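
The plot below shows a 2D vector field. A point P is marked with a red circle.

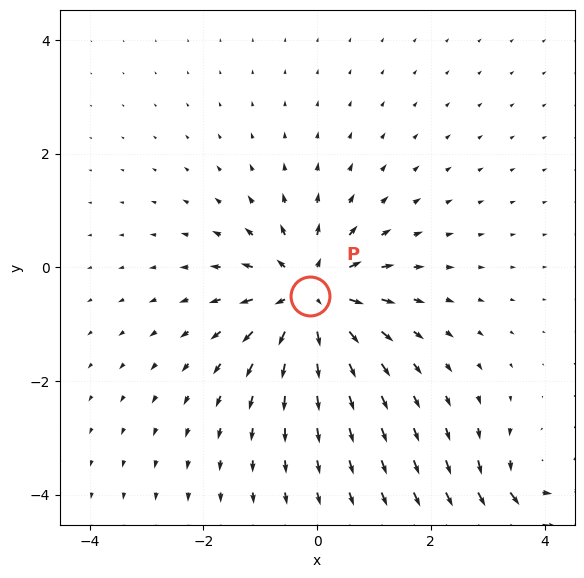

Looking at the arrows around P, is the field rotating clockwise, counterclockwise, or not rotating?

Near P at (-0.1, -0.5) the arrows show no circulation. The curl there is ≈0.

not rotating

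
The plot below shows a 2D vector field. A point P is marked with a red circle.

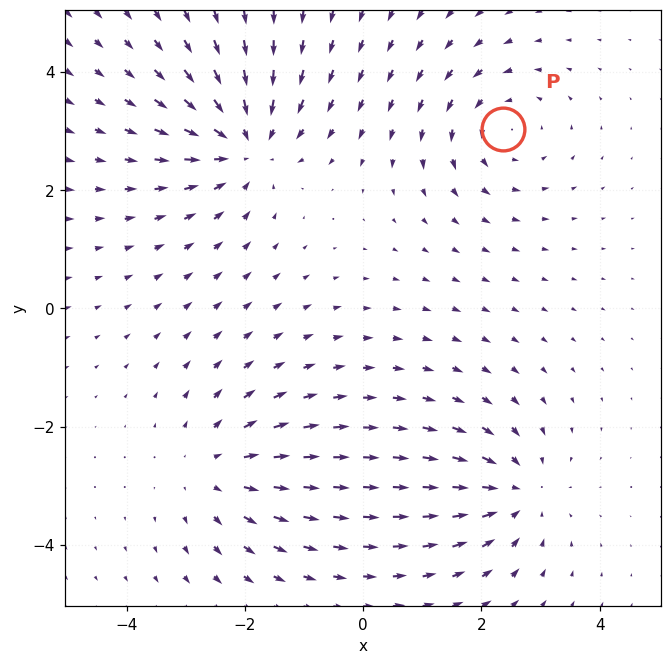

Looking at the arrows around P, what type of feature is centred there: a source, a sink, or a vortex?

At P (2.4, 3.0) the arrows circulate counterclockwise. Divergence ≈0, curl about +3 — near-zero divergence with nonzero curl is a vortex.

vortex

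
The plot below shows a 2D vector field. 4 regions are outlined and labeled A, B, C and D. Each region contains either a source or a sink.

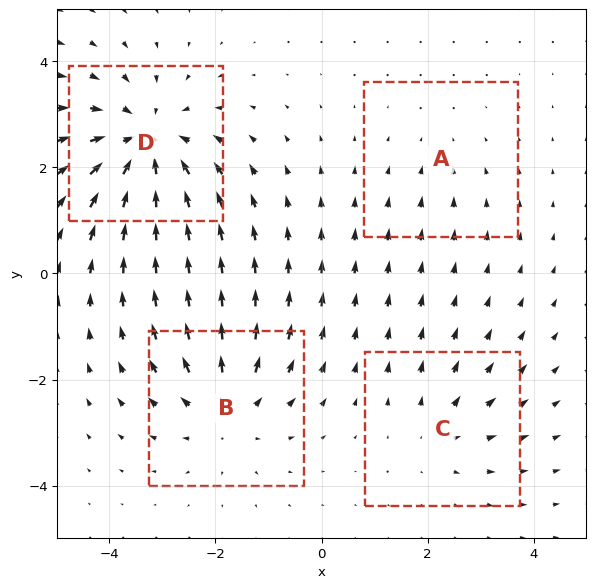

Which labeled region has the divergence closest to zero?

A

Divergence at each region's feature centre — A: about -2, B: about +5, C: about +3, D: about -6. Region A is closest to zero.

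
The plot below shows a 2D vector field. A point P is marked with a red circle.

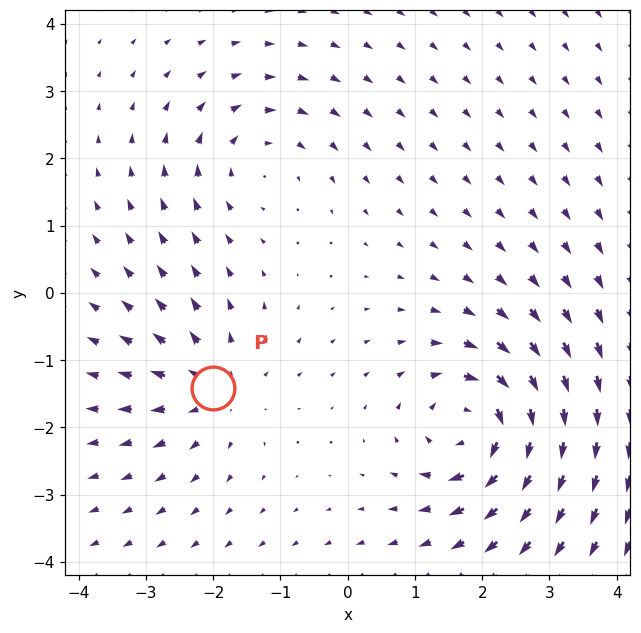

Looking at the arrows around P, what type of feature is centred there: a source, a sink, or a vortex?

source

At P (-2.0, -1.4) the arrows spread outward. Divergence about +4, curl ≈0 — positive divergence with near-zero curl is a source.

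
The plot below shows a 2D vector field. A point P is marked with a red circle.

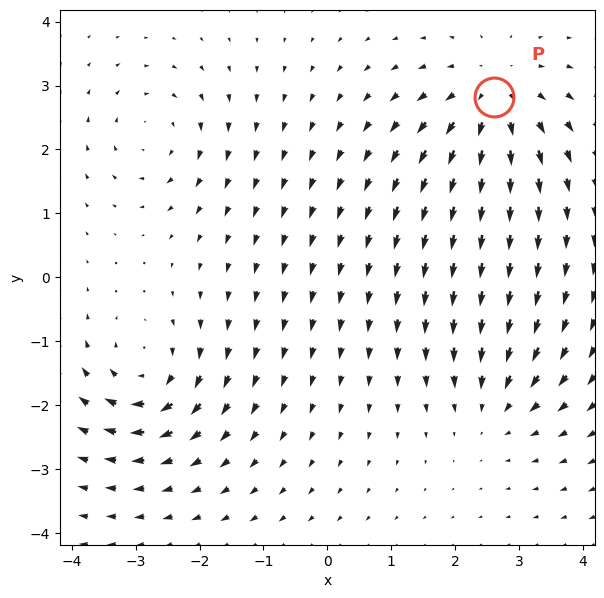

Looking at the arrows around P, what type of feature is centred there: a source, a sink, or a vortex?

source

At P (2.6, 2.8) the arrows spread outward. Divergence about +4, curl ≈0 — positive divergence with near-zero curl is a source.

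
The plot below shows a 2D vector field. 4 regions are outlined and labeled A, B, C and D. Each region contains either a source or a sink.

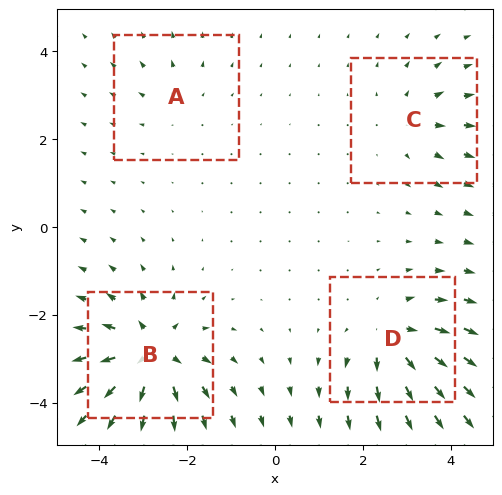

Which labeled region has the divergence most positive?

B

Divergence at each region's feature centre — A: about +2, B: about +8, C: about +4, D: about +6. Region B is most positive.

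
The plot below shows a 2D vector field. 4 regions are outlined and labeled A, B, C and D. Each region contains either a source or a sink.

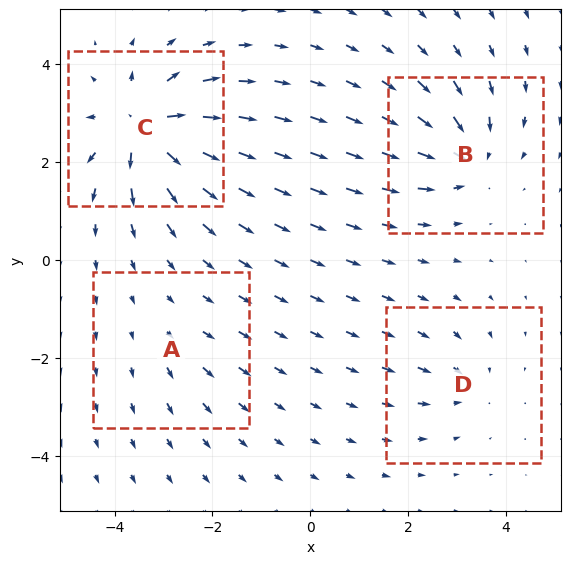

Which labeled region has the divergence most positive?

C

Divergence at each region's feature centre — A: about +2, B: about -6, C: about +9, D: about -4. Region C is most positive.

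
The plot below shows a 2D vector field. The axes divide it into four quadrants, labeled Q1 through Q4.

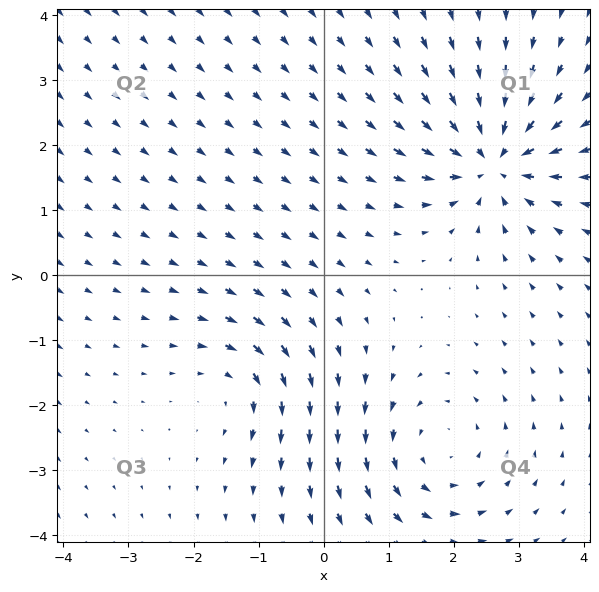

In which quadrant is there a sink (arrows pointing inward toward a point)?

Q1

The sink sits at approximately (2.6, 1.8), which lies in quadrant Q1. The divergence there is about -7, negative as expected for a sink.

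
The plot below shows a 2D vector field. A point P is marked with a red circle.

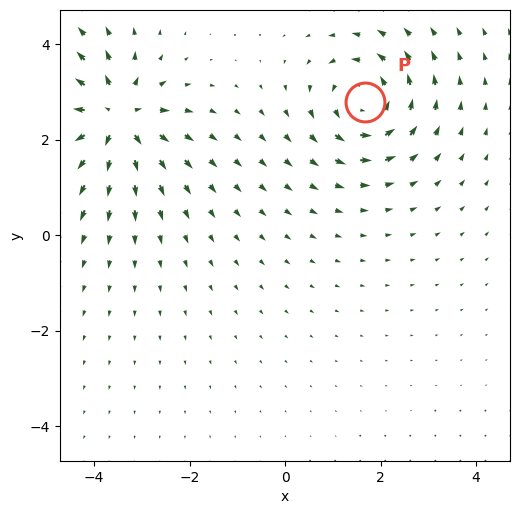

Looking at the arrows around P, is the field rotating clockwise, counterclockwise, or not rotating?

counterclockwise

Near P at (1.7, 2.8) the arrows circulate counterclockwise. The curl (z-component) there is about +5; positive curl means counterclockwise rotation.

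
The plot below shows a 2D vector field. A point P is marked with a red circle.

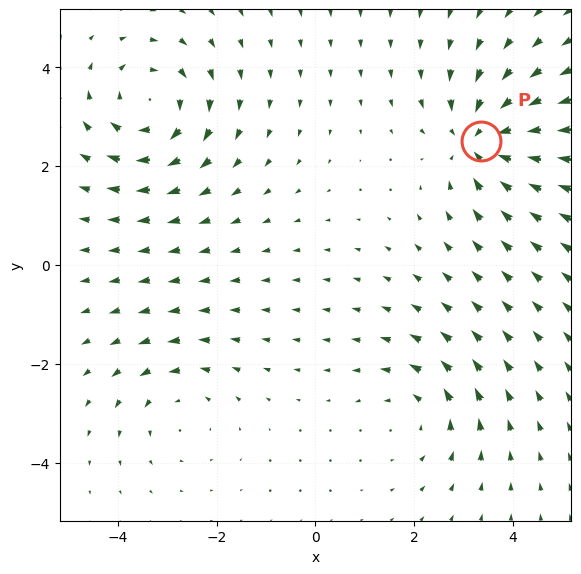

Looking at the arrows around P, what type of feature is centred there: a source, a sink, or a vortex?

At P (3.4, 2.5) the arrows converge inward. Divergence about -5, curl ≈0 — negative divergence with near-zero curl is a sink.

sink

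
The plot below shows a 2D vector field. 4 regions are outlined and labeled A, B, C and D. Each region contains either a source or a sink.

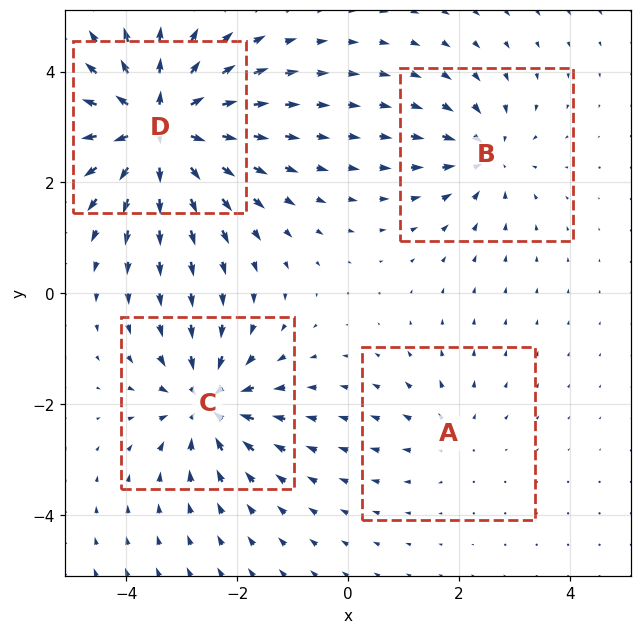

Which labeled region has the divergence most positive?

D

Divergence at each region's feature centre — A: about +2, B: about -4, C: about -6, D: about +9. Region D is most positive.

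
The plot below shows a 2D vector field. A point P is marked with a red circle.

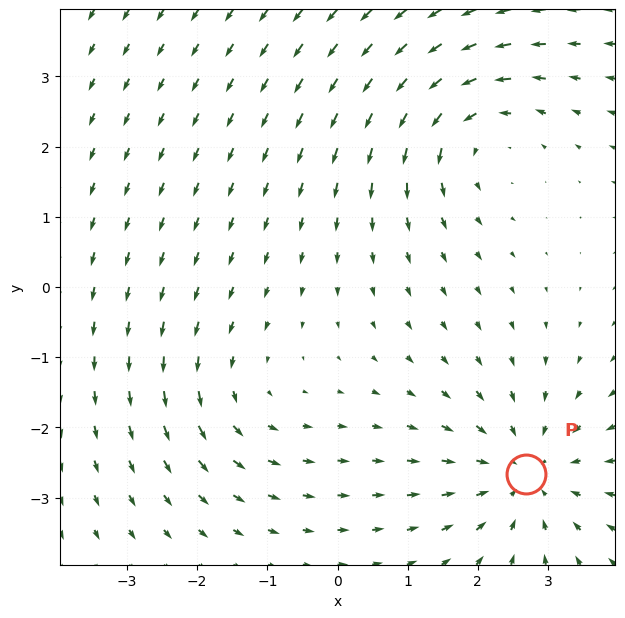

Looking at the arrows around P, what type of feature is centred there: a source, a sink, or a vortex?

sink

At P (2.7, -2.7) the arrows converge inward. Divergence about -4, curl ≈0 — negative divergence with near-zero curl is a sink.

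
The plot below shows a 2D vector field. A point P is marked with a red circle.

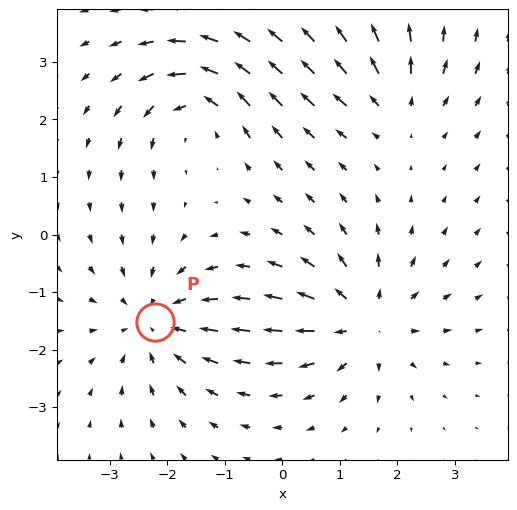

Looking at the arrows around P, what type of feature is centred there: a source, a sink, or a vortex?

sink

At P (-2.2, -1.5) the arrows converge inward. Divergence about -4, curl ≈0 — negative divergence with near-zero curl is a sink.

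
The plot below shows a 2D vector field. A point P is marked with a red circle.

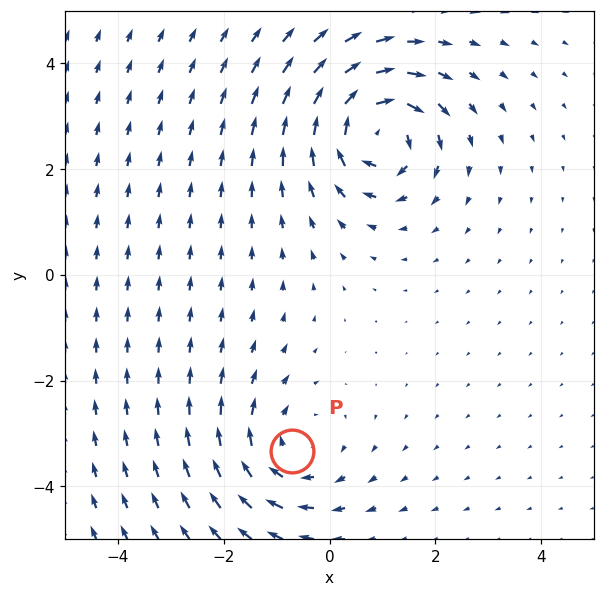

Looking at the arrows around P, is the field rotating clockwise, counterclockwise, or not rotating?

Near P at (-0.7, -3.3) the arrows circulate clockwise. The curl (z-component) there is about -3; negative curl means clockwise rotation.

clockwise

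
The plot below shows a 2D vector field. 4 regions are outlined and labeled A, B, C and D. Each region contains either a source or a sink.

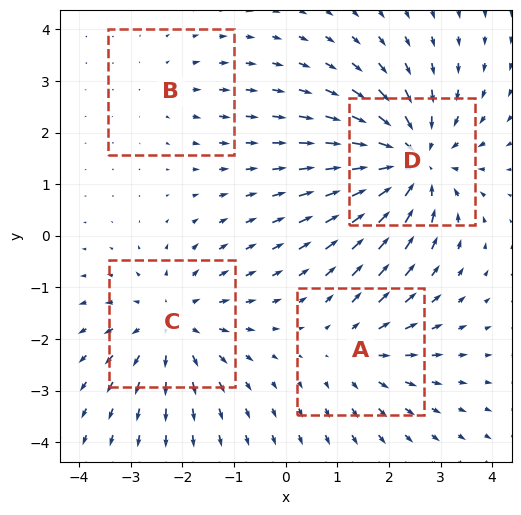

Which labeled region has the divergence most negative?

Divergence at each region's feature centre — A: about +3, B: about +2, C: about +4, D: about -6. Region D is most negative.

D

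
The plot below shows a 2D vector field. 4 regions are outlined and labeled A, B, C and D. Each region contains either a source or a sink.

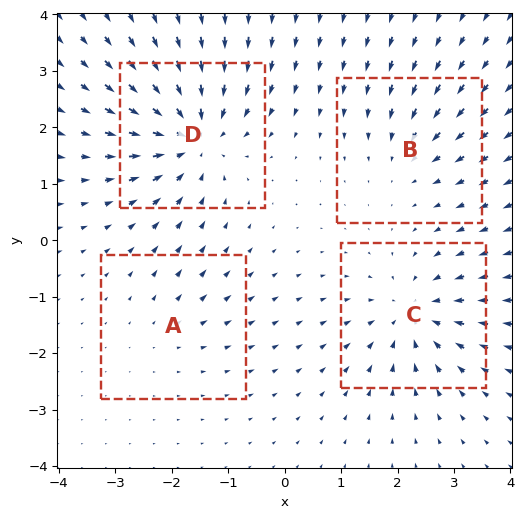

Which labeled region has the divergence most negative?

D

Divergence at each region's feature centre — A: about +2, B: about -3, C: about -6, D: about -7. Region D is most negative.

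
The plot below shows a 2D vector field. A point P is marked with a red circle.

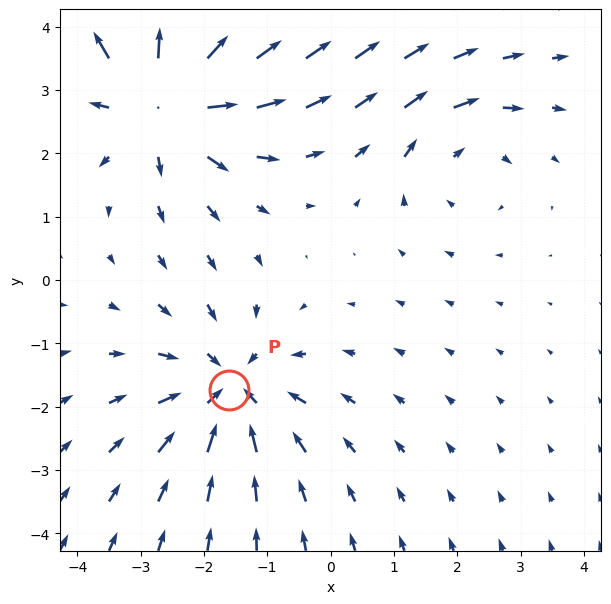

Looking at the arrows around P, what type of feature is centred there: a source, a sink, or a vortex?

sink

At P (-1.6, -1.7) the arrows converge inward. Divergence about -4, curl ≈0 — negative divergence with near-zero curl is a sink.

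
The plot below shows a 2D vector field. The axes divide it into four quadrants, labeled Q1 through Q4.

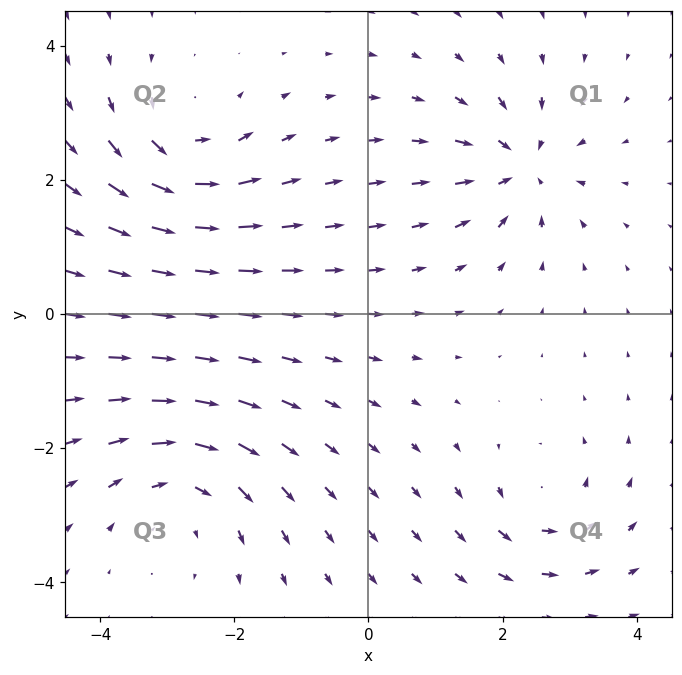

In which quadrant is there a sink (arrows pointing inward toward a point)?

The sink sits at approximately (2.3, 2.2), which lies in quadrant Q1. The divergence there is about -5, negative as expected for a sink.

Q1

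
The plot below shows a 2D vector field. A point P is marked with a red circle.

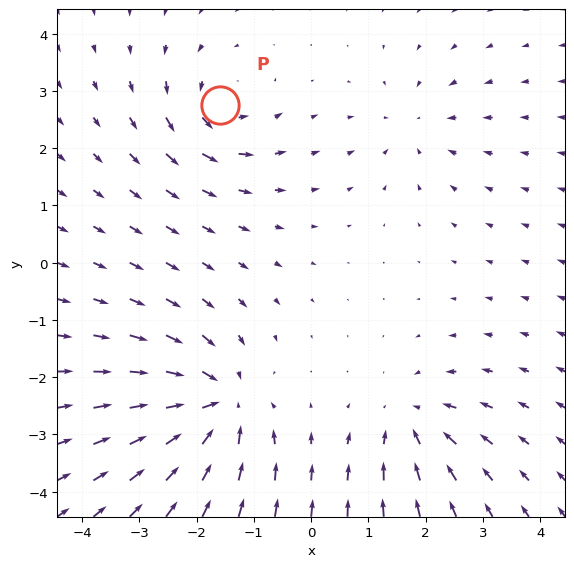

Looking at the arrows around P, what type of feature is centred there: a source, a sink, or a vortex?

At P (-1.6, 2.8) the arrows circulate counterclockwise. Divergence ≈0, curl about +4 — near-zero divergence with nonzero curl is a vortex.

vortex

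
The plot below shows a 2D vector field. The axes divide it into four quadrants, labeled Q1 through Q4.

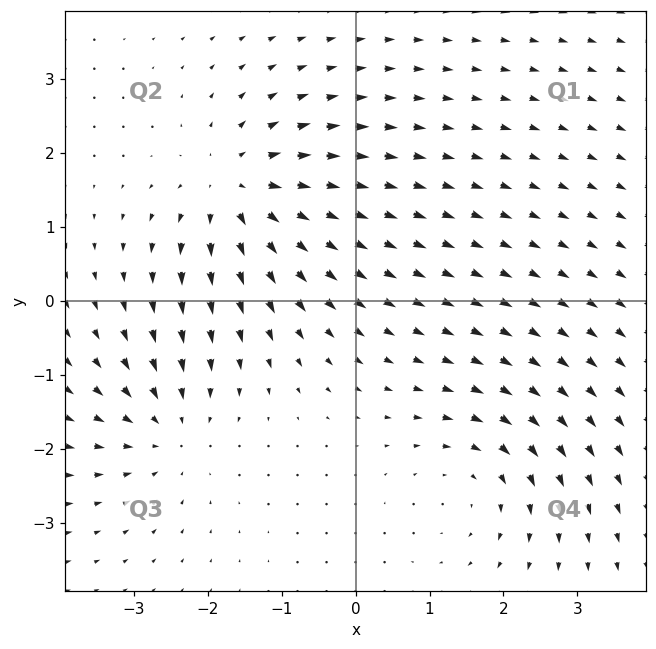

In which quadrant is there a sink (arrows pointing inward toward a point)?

The sink sits at approximately (-2.5, -1.8), which lies in quadrant Q3. The divergence there is about -3, negative as expected for a sink.

Q3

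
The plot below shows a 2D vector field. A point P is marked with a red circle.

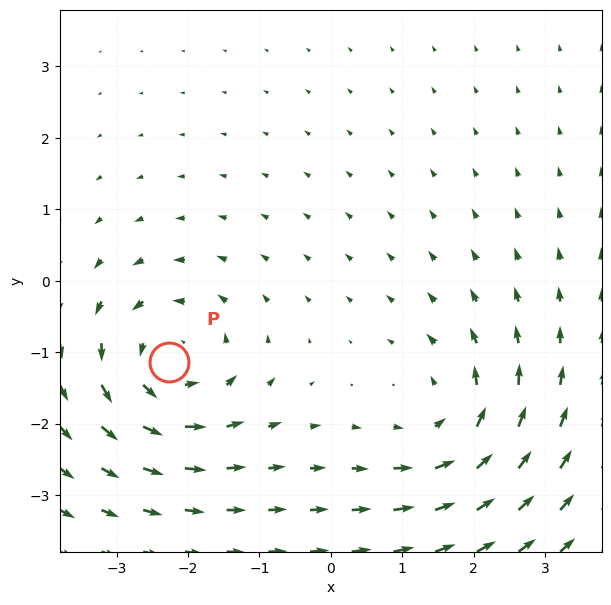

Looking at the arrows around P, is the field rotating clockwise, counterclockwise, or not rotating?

counterclockwise

Near P at (-2.3, -1.1) the arrows circulate counterclockwise. The curl (z-component) there is about +5; positive curl means counterclockwise rotation.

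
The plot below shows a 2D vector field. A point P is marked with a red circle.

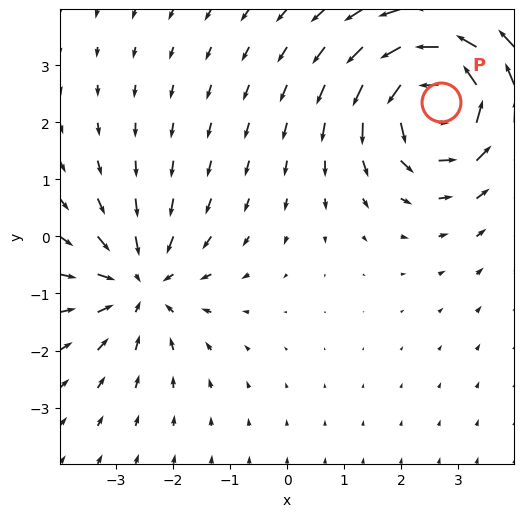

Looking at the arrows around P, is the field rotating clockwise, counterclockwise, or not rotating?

counterclockwise

Near P at (2.7, 2.3) the arrows circulate counterclockwise. The curl (z-component) there is about +5; positive curl means counterclockwise rotation.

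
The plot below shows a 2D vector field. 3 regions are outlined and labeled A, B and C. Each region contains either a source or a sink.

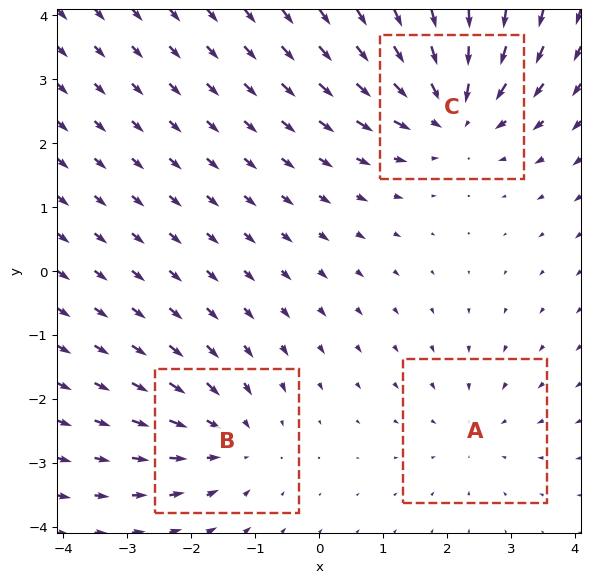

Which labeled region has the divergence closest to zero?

A

Divergence at each region's feature centre — A: about -2, B: about -3, C: about -4. Region A is closest to zero.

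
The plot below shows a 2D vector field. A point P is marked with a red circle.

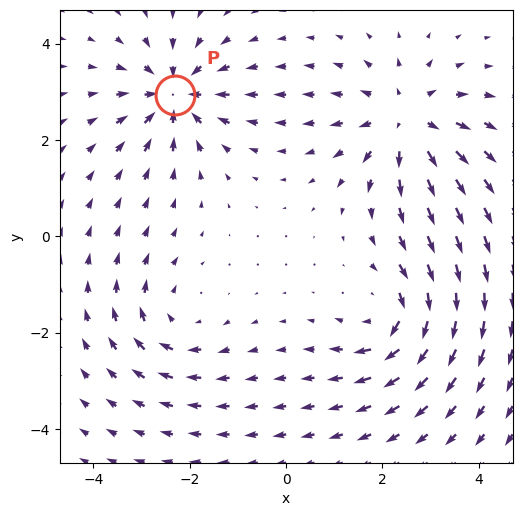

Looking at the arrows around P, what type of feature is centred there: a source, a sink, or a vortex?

At P (-2.3, 2.9) the arrows converge inward. Divergence about -5, curl ≈0 — negative divergence with near-zero curl is a sink.

sink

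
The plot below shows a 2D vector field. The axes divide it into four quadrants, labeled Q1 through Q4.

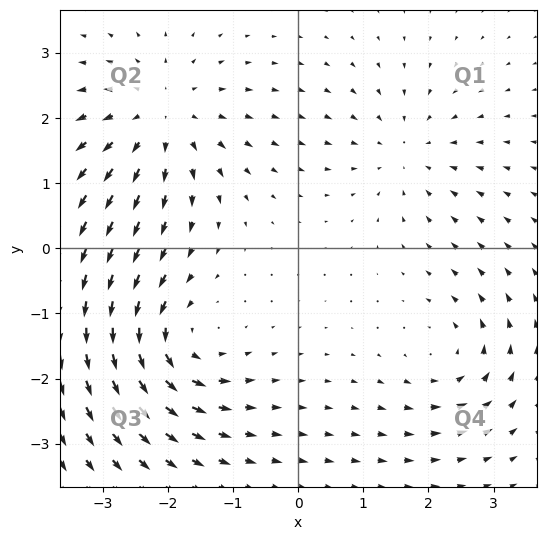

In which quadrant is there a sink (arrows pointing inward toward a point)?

Q1

The sink sits at approximately (1.7, 1.5), which lies in quadrant Q1. The divergence there is about -3, negative as expected for a sink.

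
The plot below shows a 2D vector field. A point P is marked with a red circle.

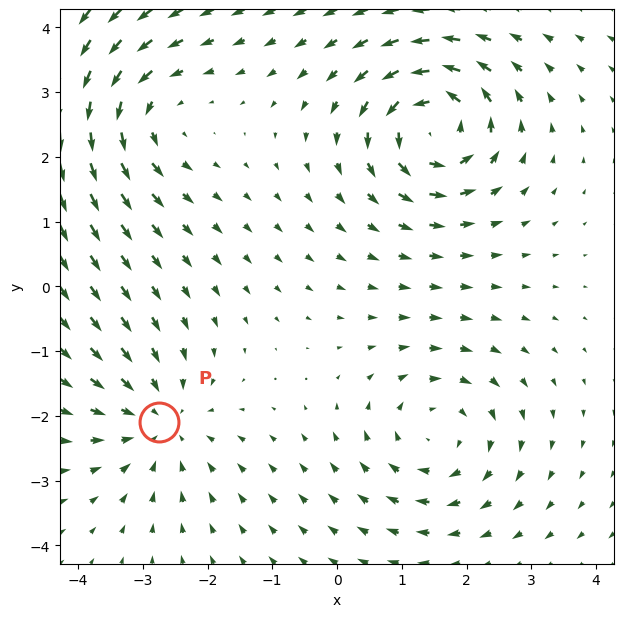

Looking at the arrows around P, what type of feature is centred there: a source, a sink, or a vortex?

At P (-2.7, -2.1) the arrows converge inward. Divergence about -3, curl ≈0 — negative divergence with near-zero curl is a sink.

sink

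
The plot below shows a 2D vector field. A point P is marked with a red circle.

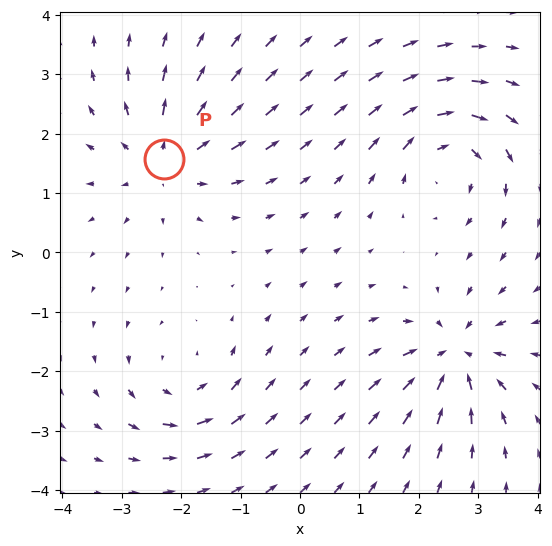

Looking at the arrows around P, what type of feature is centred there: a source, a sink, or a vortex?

At P (-2.3, 1.6) the arrows spread outward. Divergence about +5, curl ≈0 — positive divergence with near-zero curl is a source.

source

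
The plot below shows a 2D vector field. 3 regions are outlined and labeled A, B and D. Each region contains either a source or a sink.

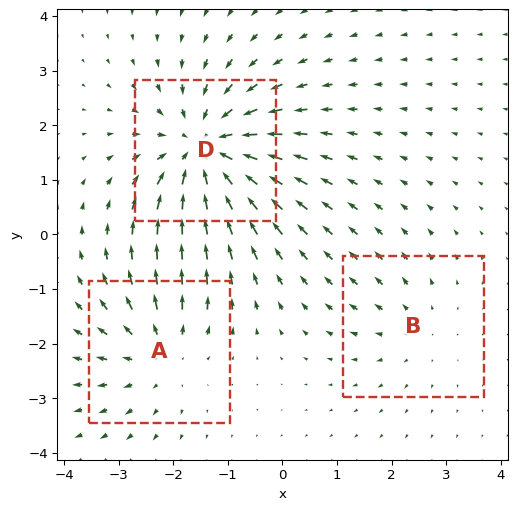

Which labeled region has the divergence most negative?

D

Divergence at each region's feature centre — A: about +3, B: about +2, D: about -5. Region D is most negative.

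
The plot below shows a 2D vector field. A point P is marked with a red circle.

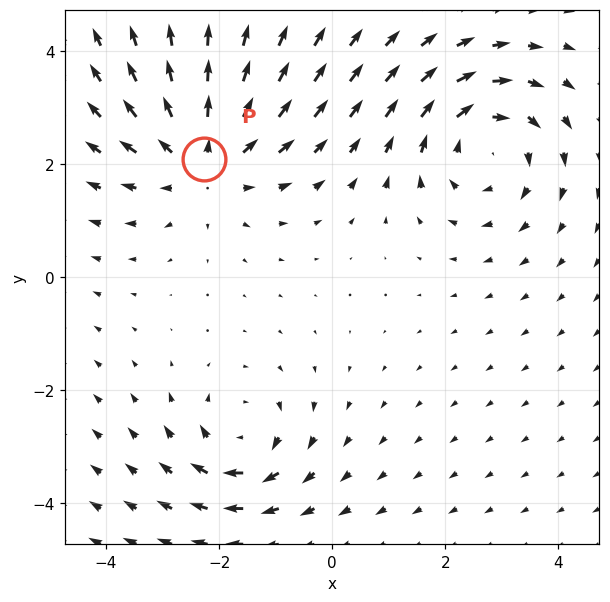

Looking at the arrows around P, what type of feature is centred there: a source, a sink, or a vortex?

At P (-2.3, 2.1) the arrows spread outward. Divergence about +4, curl ≈0 — positive divergence with near-zero curl is a source.

source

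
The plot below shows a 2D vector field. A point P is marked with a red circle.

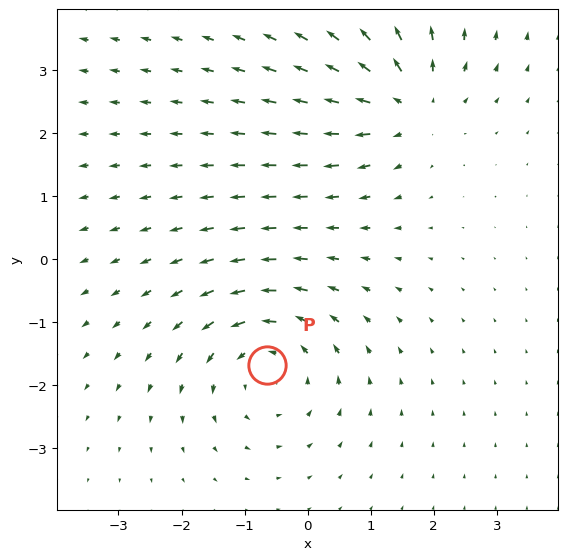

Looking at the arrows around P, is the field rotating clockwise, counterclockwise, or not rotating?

counterclockwise

Near P at (-0.6, -1.7) the arrows circulate counterclockwise. The curl (z-component) there is about +4; positive curl means counterclockwise rotation.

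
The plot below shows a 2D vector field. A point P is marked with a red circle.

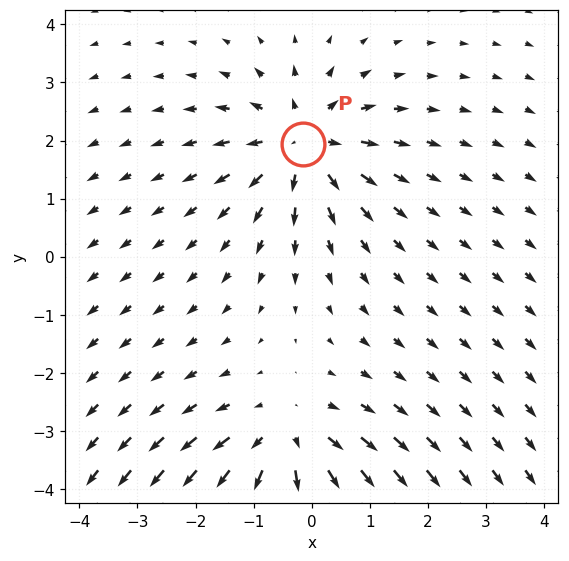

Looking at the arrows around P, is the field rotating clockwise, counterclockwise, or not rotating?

Near P at (-0.2, 1.9) the arrows show no circulation. The curl there is ≈0.

not rotating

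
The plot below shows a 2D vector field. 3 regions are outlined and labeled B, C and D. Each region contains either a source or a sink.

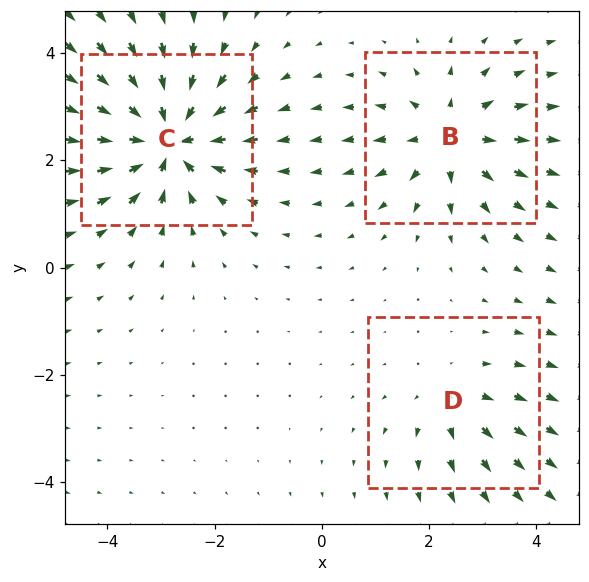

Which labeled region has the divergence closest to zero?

Divergence at each region's feature centre — B: about +4, C: about -5, D: about +2. Region D is closest to zero.

D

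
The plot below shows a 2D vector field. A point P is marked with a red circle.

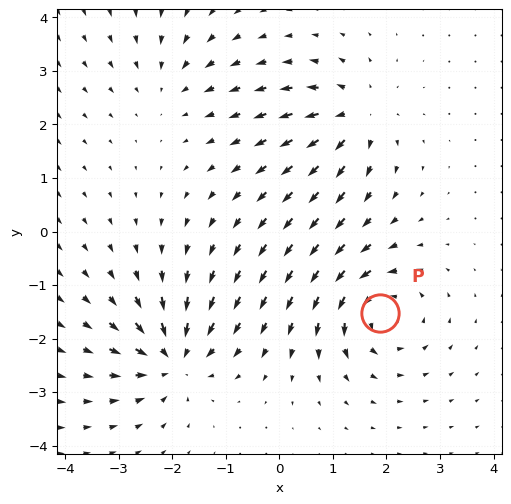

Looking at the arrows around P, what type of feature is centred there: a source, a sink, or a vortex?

vortex

At P (1.9, -1.5) the arrows circulate counterclockwise. Divergence ≈0, curl about +7 — near-zero divergence with nonzero curl is a vortex.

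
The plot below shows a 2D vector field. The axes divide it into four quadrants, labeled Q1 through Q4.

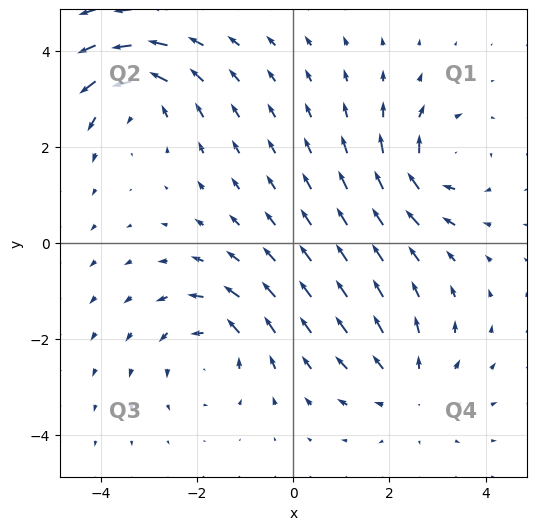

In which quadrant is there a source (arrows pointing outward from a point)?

The source sits at approximately (2.4, -3.0), which lies in quadrant Q4. The divergence there is about +3, positive as expected for a source.

Q4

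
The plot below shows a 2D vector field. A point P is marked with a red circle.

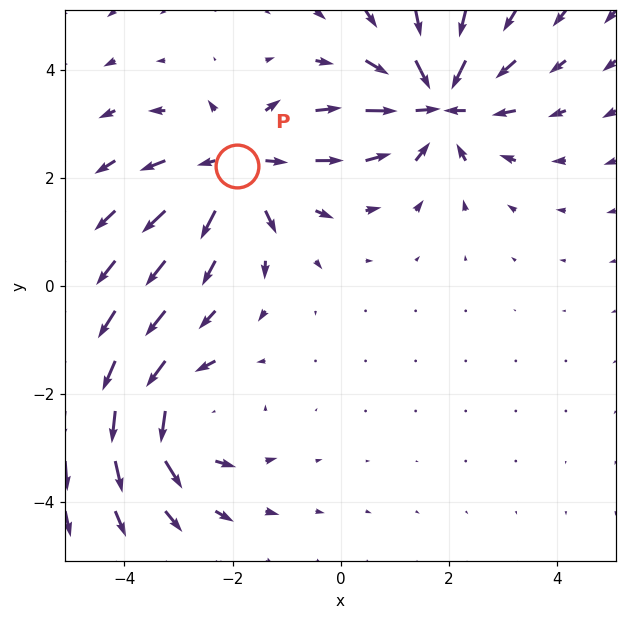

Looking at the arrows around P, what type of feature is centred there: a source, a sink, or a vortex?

source

At P (-1.9, 2.2) the arrows spread outward. Divergence about +5, curl ≈0 — positive divergence with near-zero curl is a source.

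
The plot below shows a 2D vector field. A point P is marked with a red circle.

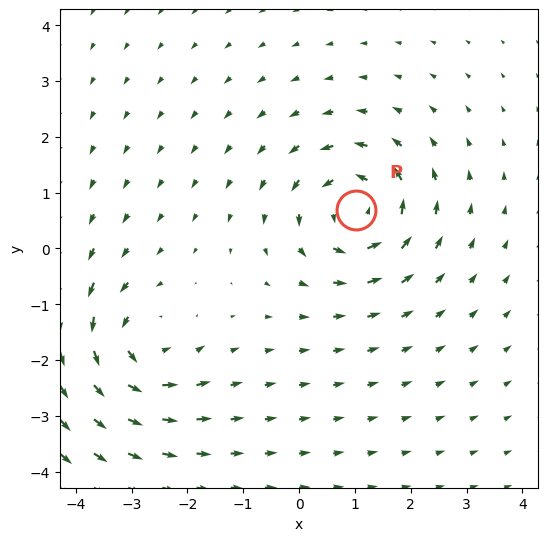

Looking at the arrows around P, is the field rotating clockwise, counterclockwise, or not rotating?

counterclockwise

Near P at (1.0, 0.7) the arrows circulate counterclockwise. The curl (z-component) there is about +5; positive curl means counterclockwise rotation.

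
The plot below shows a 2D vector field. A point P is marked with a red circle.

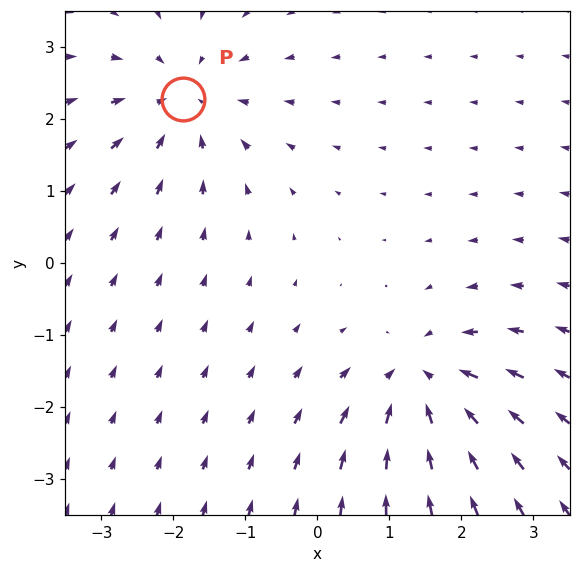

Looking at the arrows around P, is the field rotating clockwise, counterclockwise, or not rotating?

Near P at (-1.9, 2.3) the arrows show no circulation. The curl there is ≈0.

not rotating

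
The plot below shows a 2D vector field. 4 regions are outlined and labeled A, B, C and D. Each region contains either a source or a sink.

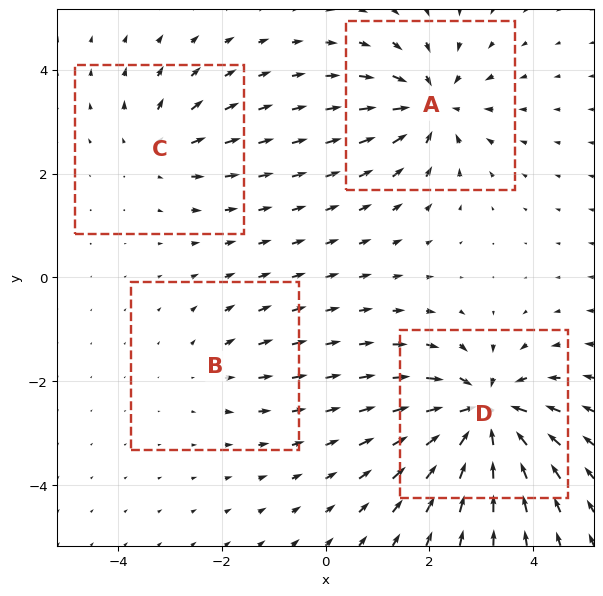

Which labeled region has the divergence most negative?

Divergence at each region's feature centre — A: about -5, B: about +2, C: about +3, D: about -7. Region D is most negative.

D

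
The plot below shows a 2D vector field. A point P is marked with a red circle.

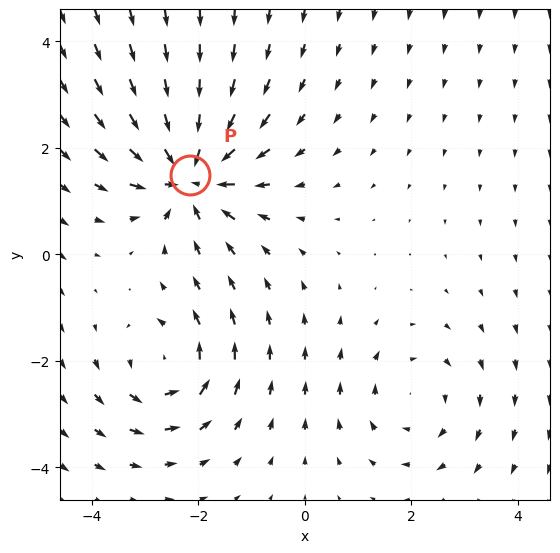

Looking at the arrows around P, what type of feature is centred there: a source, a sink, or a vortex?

sink

At P (-2.2, 1.5) the arrows converge inward. Divergence about -6, curl ≈0 — negative divergence with near-zero curl is a sink.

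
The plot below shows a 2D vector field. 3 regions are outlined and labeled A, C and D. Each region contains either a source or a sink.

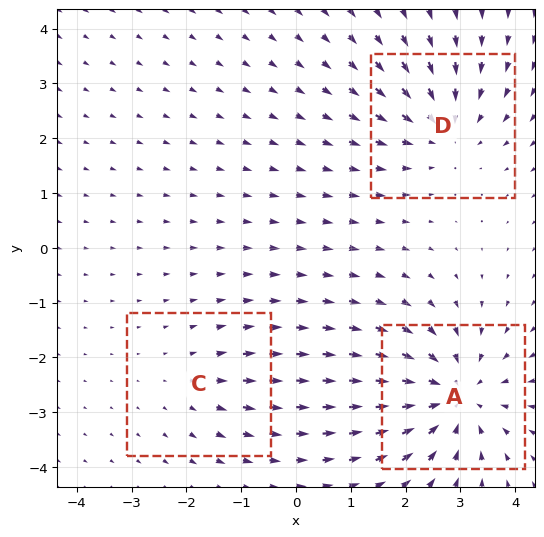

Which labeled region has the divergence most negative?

A

Divergence at each region's feature centre — A: about -4, C: about +2, D: about -3. Region A is most negative.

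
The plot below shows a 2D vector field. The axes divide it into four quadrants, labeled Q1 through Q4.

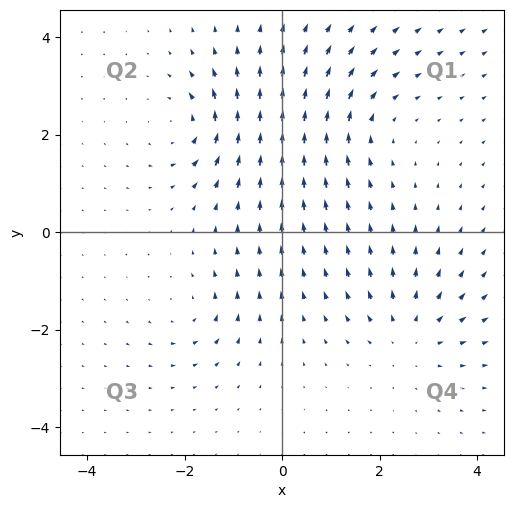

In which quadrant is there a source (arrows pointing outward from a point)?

Q4

The source sits at approximately (2.6, -2.1), which lies in quadrant Q4. The divergence there is about +4, positive as expected for a source.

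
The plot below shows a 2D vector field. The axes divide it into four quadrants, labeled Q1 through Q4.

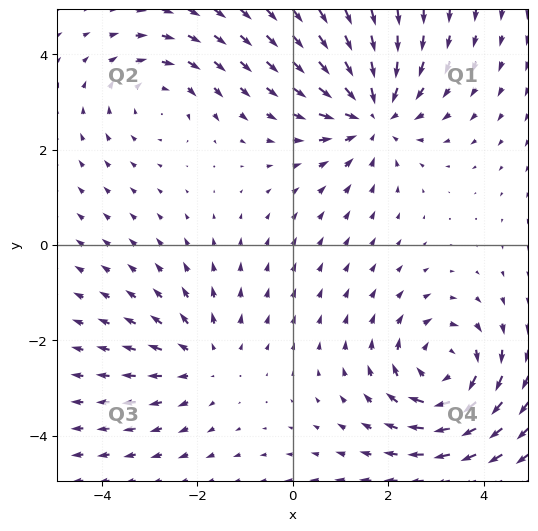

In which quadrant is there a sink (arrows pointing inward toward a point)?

The sink sits at approximately (1.7, 2.8), which lies in quadrant Q1. The divergence there is about -4, negative as expected for a sink.

Q1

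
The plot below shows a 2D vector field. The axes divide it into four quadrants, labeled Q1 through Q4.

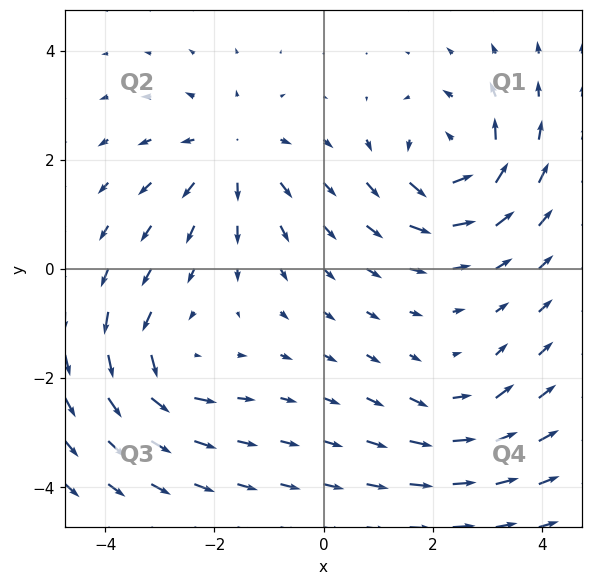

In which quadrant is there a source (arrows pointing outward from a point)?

Q2

The source sits at approximately (-1.6, 2.1), which lies in quadrant Q2. The divergence there is about +4, positive as expected for a source.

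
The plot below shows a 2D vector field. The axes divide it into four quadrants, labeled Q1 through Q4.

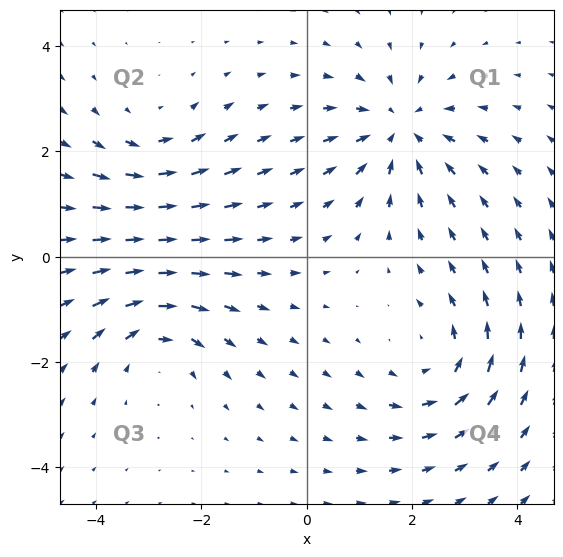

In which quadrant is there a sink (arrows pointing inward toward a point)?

The sink sits at approximately (1.8, 2.4), which lies in quadrant Q1. The divergence there is about -4, negative as expected for a sink.

Q1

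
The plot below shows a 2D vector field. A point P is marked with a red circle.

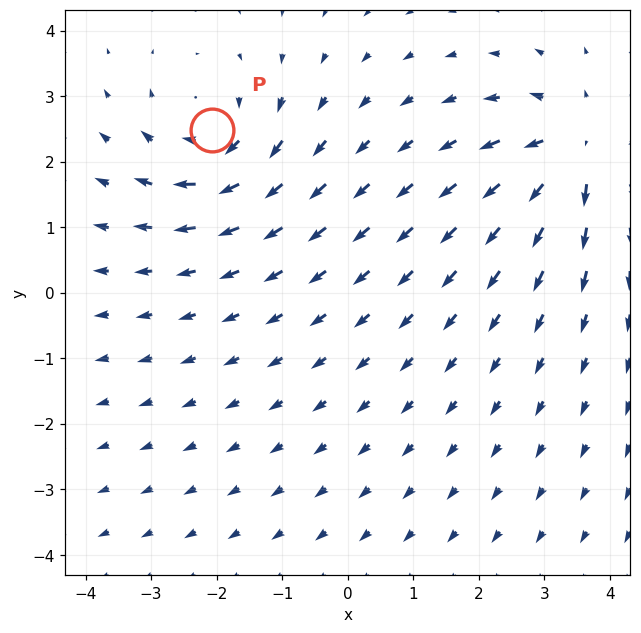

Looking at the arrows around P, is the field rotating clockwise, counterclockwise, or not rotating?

clockwise

Near P at (-2.1, 2.5) the arrows circulate clockwise. The curl (z-component) there is about -3; negative curl means clockwise rotation.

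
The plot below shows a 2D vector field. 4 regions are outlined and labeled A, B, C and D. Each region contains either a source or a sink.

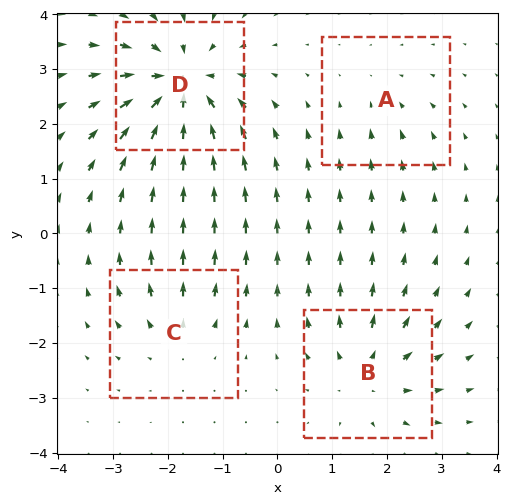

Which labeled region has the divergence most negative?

Divergence at each region's feature centre — A: about -2, B: about +5, C: about +3, D: about -8. Region D is most negative.

D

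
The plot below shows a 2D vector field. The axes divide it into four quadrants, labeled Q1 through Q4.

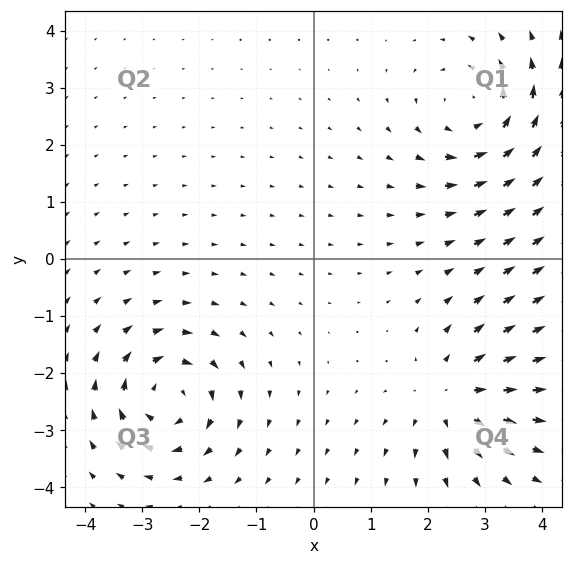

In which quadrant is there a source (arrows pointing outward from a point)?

The source sits at approximately (2.4, -2.4), which lies in quadrant Q4. The divergence there is about +5, positive as expected for a source.

Q4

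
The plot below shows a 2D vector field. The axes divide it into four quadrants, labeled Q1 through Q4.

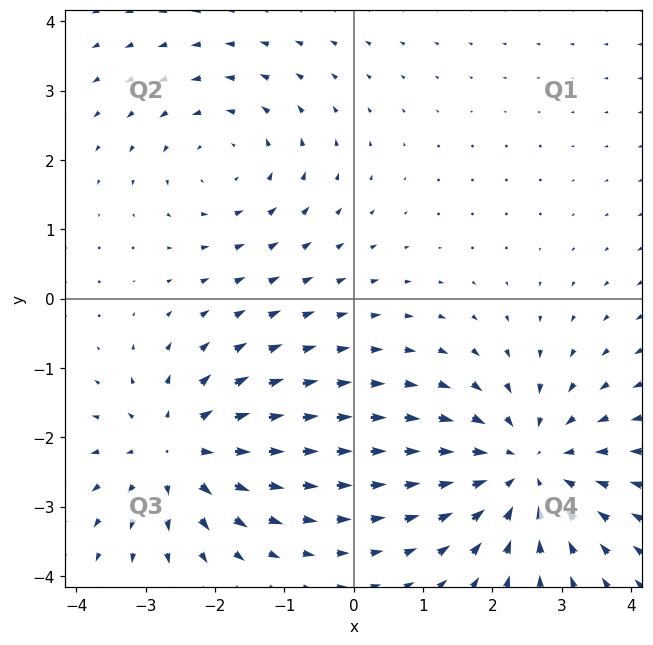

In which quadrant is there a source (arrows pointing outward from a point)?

The source sits at approximately (-2.5, -2.2), which lies in quadrant Q3. The divergence there is about +4, positive as expected for a source.

Q3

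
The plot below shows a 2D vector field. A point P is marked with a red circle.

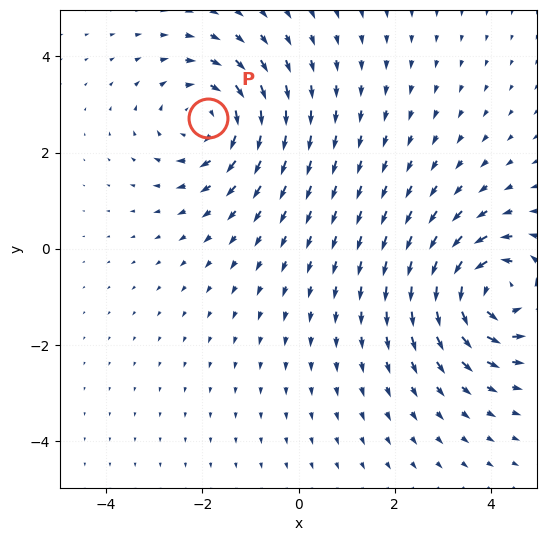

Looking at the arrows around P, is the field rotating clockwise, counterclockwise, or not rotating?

clockwise

Near P at (-1.9, 2.7) the arrows circulate clockwise. The curl (z-component) there is about -3; negative curl means clockwise rotation.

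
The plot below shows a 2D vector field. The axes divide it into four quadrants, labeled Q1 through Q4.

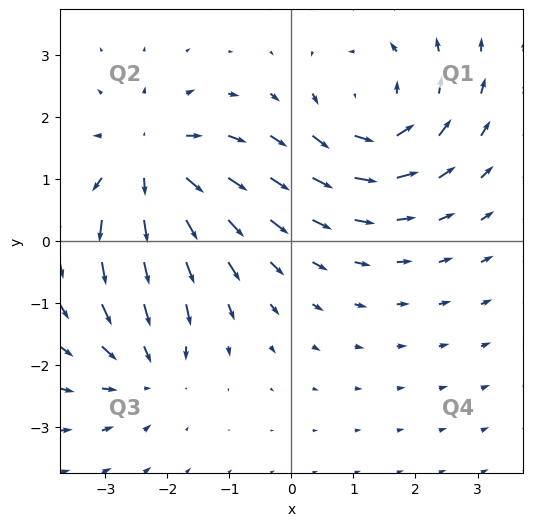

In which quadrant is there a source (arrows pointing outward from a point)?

The source sits at approximately (-2.2, 1.2), which lies in quadrant Q2. The divergence there is about +4, positive as expected for a source.

Q2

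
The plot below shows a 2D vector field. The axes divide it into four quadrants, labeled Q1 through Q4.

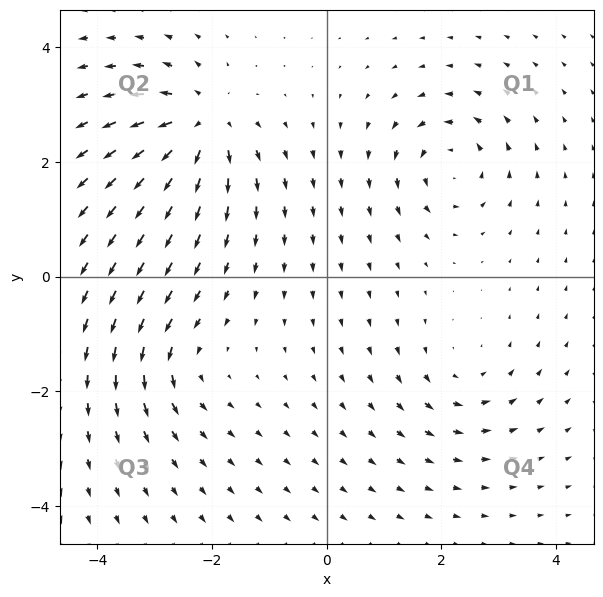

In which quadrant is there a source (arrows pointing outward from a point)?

The source sits at approximately (-2.2, 2.7), which lies in quadrant Q2. The divergence there is about +6, positive as expected for a source.

Q2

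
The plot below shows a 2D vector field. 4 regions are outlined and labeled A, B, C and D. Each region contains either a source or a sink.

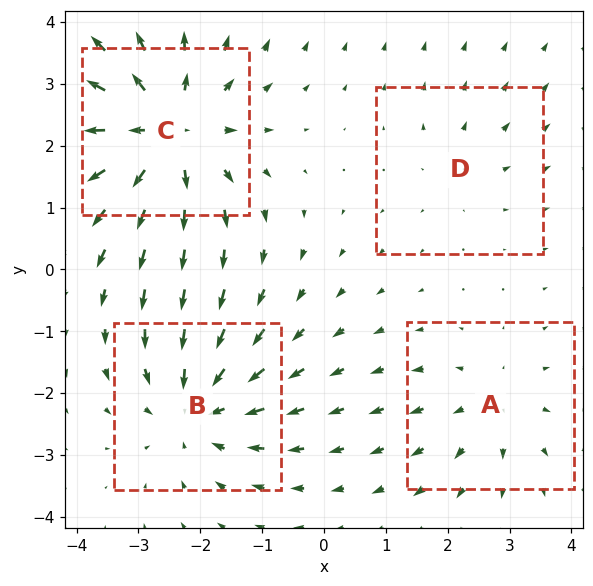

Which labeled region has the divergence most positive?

Divergence at each region's feature centre — A: about +3, B: about -5, C: about +6, D: about +2. Region C is most positive.

C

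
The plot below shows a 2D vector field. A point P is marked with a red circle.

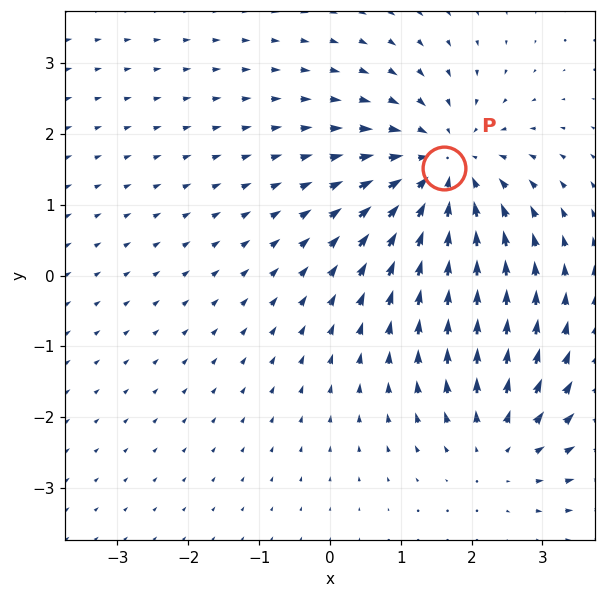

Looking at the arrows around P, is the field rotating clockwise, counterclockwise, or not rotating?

not rotating

Near P at (1.6, 1.5) the arrows show no circulation. The curl there is ≈0.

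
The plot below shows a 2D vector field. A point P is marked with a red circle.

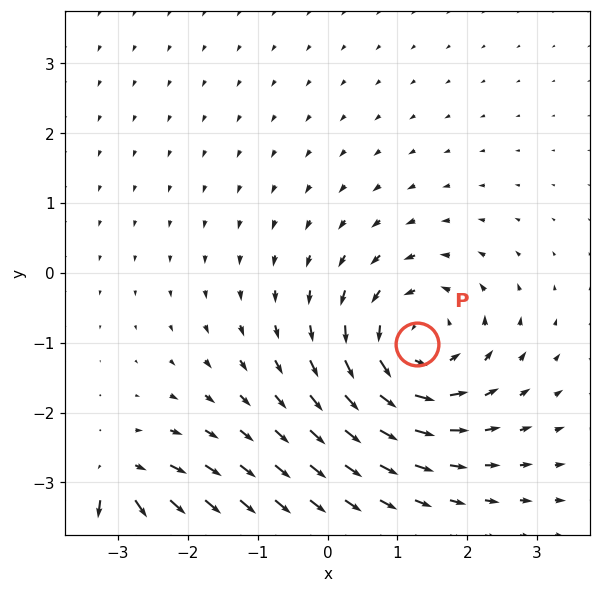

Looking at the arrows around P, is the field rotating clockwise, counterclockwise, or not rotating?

counterclockwise

Near P at (1.3, -1.0) the arrows circulate counterclockwise. The curl (z-component) there is about +4; positive curl means counterclockwise rotation.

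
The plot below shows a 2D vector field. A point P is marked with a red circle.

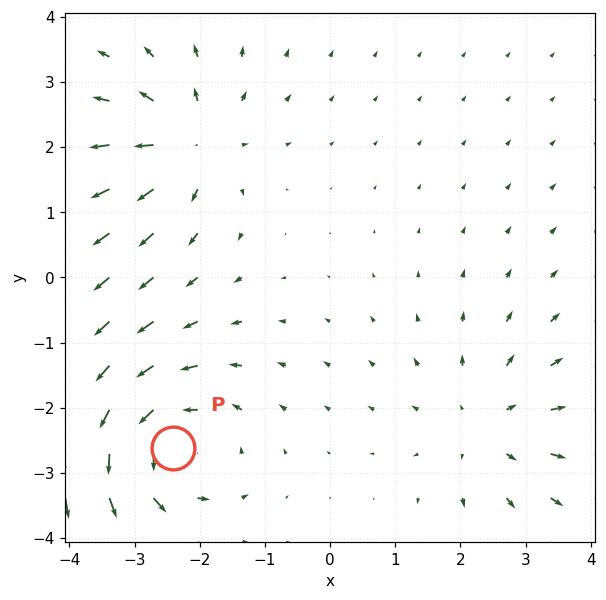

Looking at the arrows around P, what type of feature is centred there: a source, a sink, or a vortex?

vortex

At P (-2.4, -2.6) the arrows circulate counterclockwise. Divergence ≈0, curl about +4 — near-zero divergence with nonzero curl is a vortex.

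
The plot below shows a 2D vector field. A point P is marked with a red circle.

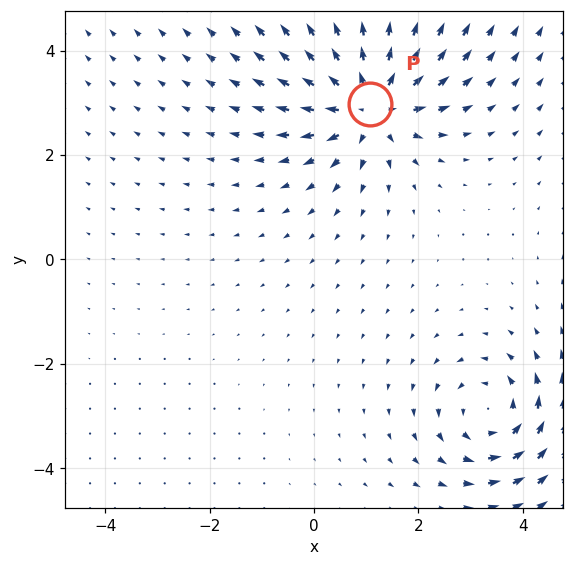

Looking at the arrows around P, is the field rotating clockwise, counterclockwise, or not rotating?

not rotating

Near P at (1.1, 3.0) the arrows show no circulation. The curl there is ≈0.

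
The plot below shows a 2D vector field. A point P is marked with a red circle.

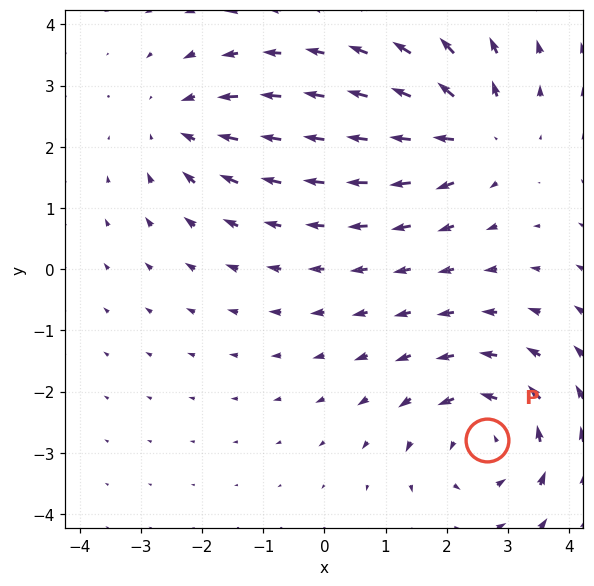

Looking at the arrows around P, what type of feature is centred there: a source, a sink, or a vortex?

vortex

At P (2.7, -2.8) the arrows circulate counterclockwise. Divergence ≈0, curl about +3 — near-zero divergence with nonzero curl is a vortex.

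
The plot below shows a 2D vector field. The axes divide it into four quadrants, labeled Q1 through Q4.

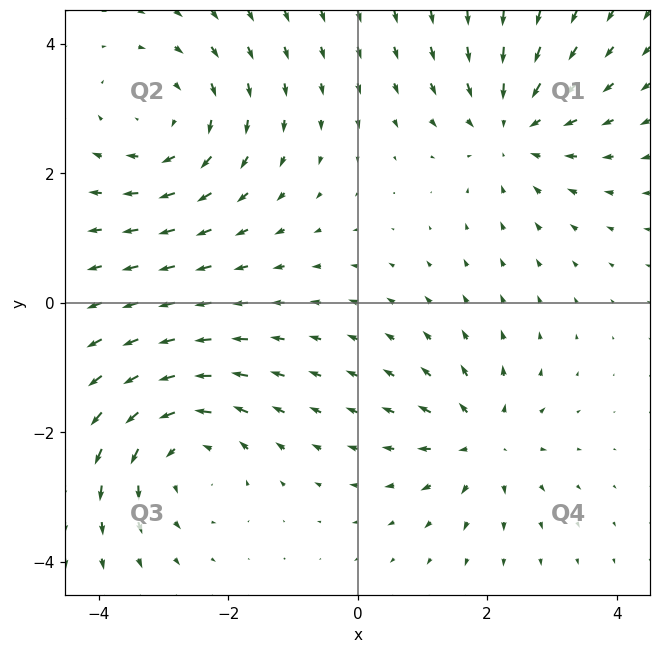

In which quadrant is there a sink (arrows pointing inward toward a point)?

Q1

The sink sits at approximately (2.4, 2.7), which lies in quadrant Q1. The divergence there is about -4, negative as expected for a sink.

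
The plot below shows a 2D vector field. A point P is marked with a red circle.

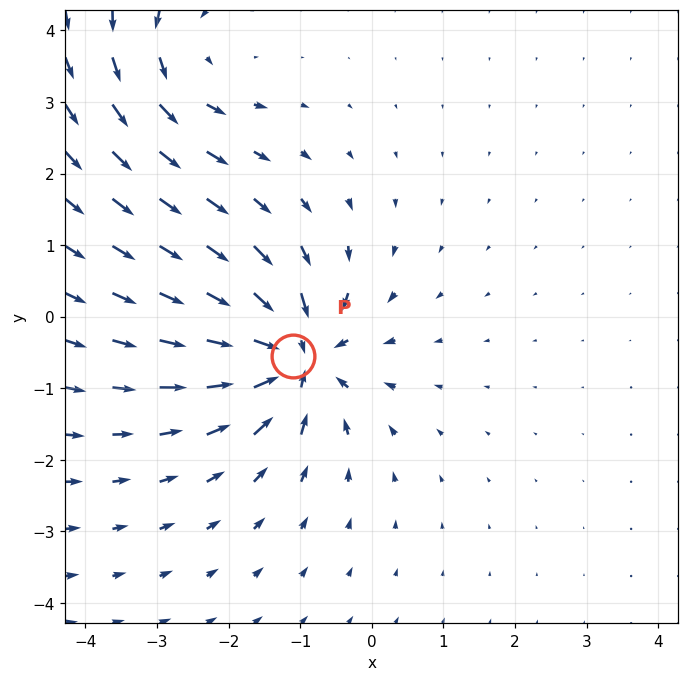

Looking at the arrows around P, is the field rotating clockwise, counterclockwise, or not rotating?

not rotating

Near P at (-1.1, -0.6) the arrows show no circulation. The curl there is ≈0.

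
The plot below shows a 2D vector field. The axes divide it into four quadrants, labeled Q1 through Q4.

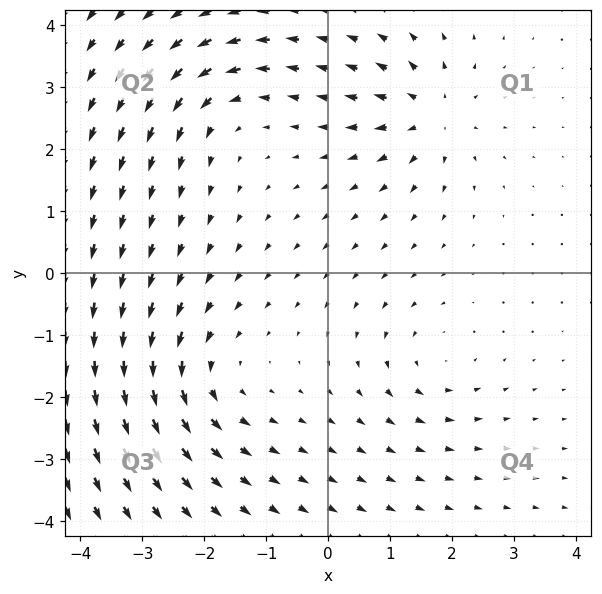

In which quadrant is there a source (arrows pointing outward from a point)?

Q1

The source sits at approximately (1.7, 2.6), which lies in quadrant Q1. The divergence there is about +4, positive as expected for a source.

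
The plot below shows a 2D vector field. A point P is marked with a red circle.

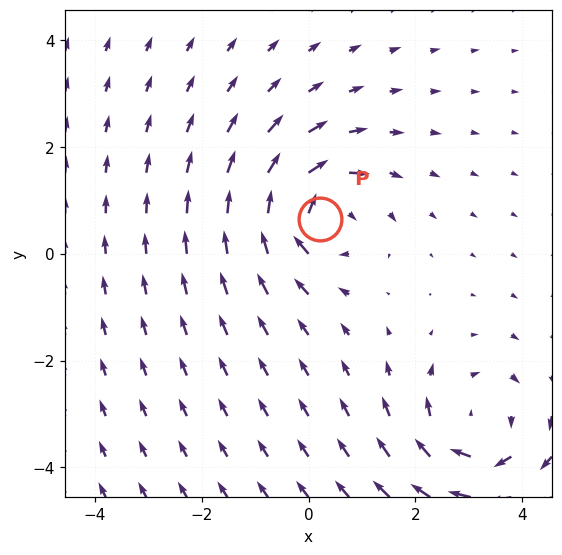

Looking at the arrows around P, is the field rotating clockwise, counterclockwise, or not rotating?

Near P at (0.2, 0.7) the arrows circulate clockwise. The curl (z-component) there is about -3; negative curl means clockwise rotation.

clockwise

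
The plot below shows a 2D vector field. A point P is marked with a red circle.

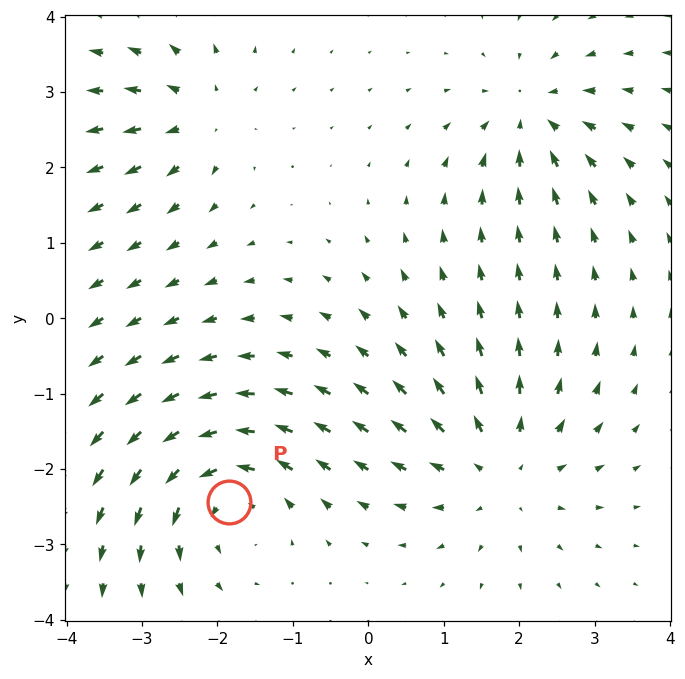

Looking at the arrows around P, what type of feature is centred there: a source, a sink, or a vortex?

At P (-1.8, -2.4) the arrows circulate counterclockwise. Divergence ≈0, curl about +4 — near-zero divergence with nonzero curl is a vortex.

vortex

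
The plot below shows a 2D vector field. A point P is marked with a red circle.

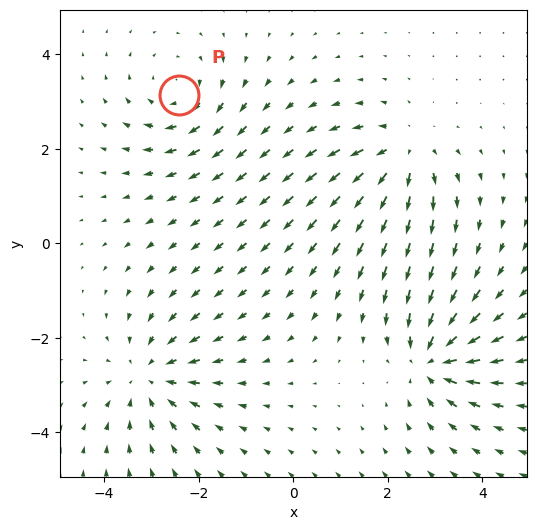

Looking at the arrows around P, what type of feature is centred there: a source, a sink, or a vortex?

At P (-2.4, 3.1) the arrows circulate clockwise. Divergence ≈0, curl about -4 — near-zero divergence with nonzero curl is a vortex.

vortex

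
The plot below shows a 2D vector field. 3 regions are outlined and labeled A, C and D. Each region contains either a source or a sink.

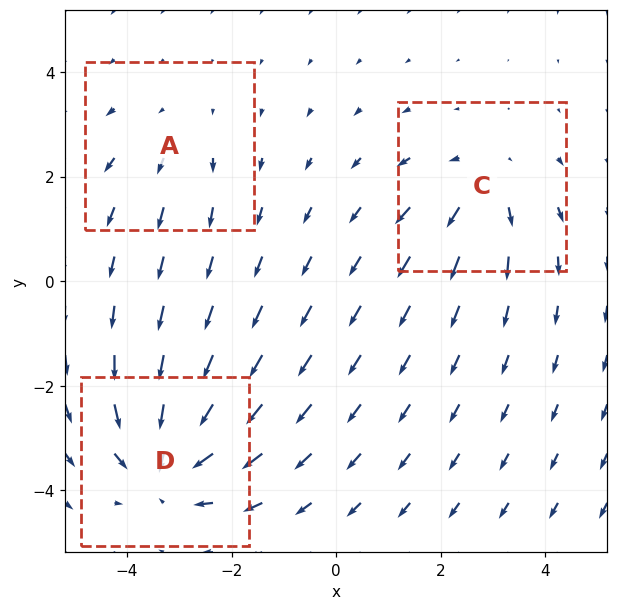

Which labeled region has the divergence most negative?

D

Divergence at each region's feature centre — A: about +2, C: about +3, D: about -5. Region D is most negative.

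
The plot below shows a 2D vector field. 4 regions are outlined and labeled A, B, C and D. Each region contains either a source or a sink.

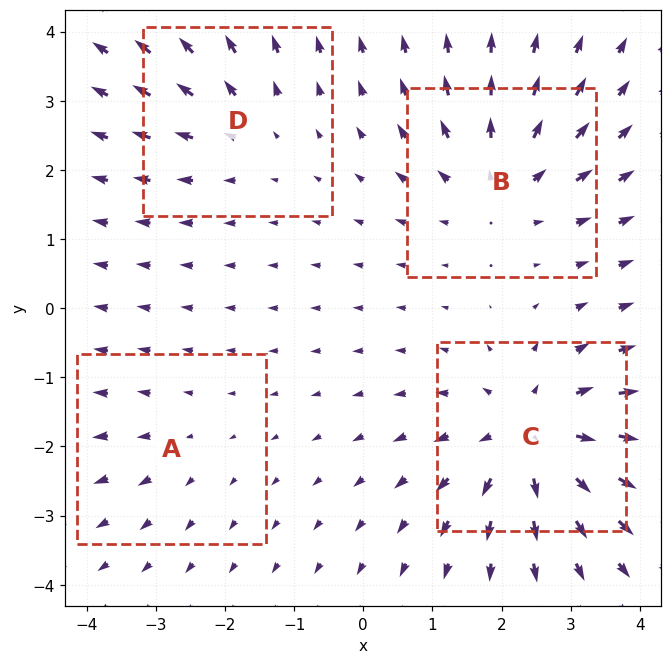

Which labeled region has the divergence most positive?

Divergence at each region's feature centre — A: about +2, B: about +5, C: about +7, D: about +3. Region C is most positive.

C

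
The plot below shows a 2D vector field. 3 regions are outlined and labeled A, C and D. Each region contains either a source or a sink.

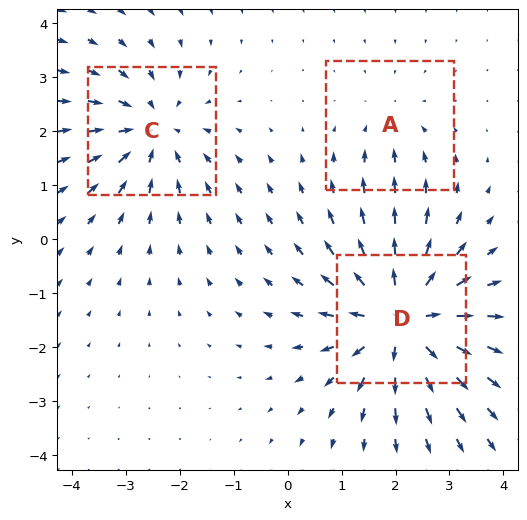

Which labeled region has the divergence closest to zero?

A

Divergence at each region's feature centre — A: about -2, C: about -3, D: about +5. Region A is closest to zero.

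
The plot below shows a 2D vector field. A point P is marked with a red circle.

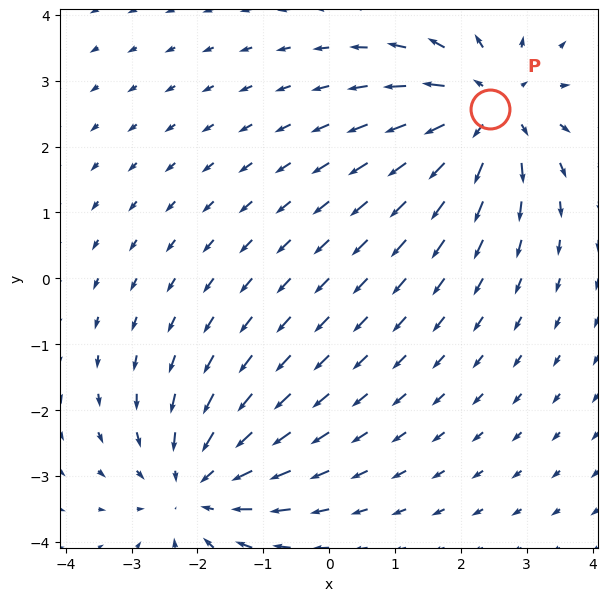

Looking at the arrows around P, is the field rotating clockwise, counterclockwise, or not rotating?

not rotating

Near P at (2.4, 2.6) the arrows show no circulation. The curl there is ≈0.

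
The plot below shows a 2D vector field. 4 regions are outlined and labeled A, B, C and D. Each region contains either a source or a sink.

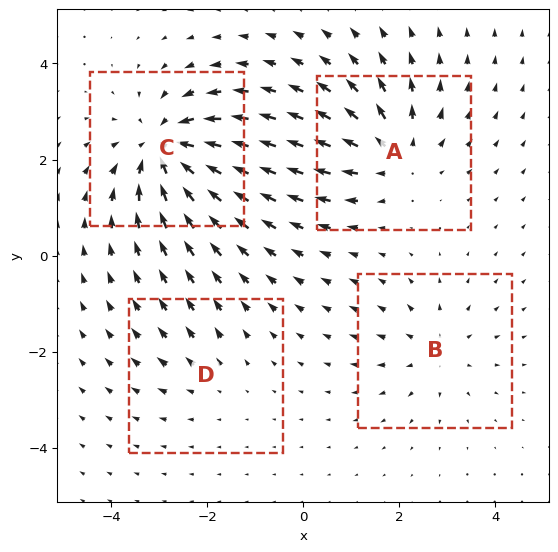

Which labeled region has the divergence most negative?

C

Divergence at each region's feature centre — A: about +5, B: about +3, C: about -7, D: about +2. Region C is most negative.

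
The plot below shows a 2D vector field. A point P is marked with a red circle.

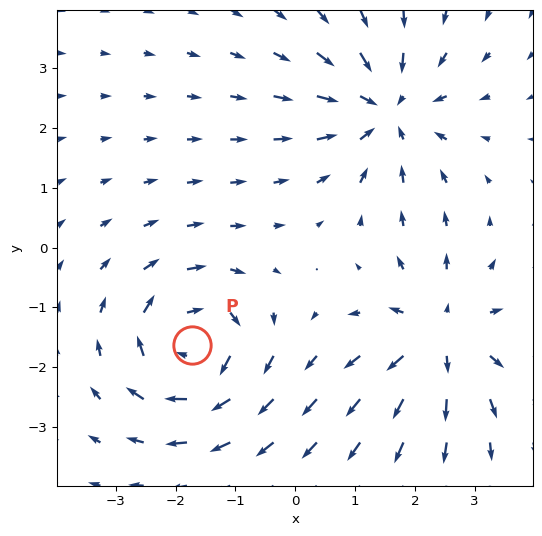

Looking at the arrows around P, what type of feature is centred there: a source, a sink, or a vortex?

At P (-1.7, -1.6) the arrows circulate clockwise. Divergence ≈0, curl about -6 — near-zero divergence with nonzero curl is a vortex.

vortex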